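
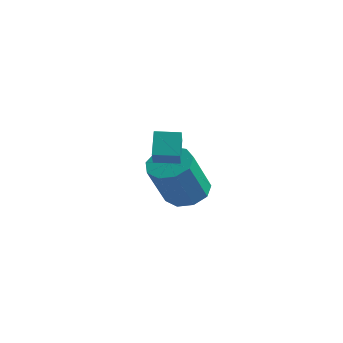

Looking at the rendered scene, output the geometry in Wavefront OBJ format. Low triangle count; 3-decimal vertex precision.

v -2.797 1.813 -4.205
v -2.155 2.27 -3.944
v -2.161 1.324 -2.274
v -2.803 0.867 -2.535
v -2.644 2.523 -3.803
v -2.65 1.577 -2.132
v -3.204 2.443 -3.85
v -3.21 1.497 -2.179
v -3.574 2.069 -4.063
v -3.58 1.123 -2.393
v -3.58 1.575 -4.343
v -3.586 0.629 -2.672
v -3.22 1.192 -4.558
v -3.226 0.246 -2.888
v -2.662 1.1 -4.609
v -2.668 0.154 -2.938
v -2.167 1.342 -4.47
v -2.173 0.396 -2.799
v -1.967 1.804 -4.208
v -1.973 0.858 -2.537
v -1.119 -2.06 -0.914
v -1.447 -1.552 -0.207
v -0.44 -1.584 -0.94
v -0.768 -1.076 -0.234
v -0.612 -2.744 -0.186
v -0.94 -2.236 0.52
v 0.067 -2.268 -0.213
v -0.261 -1.76 0.494
f 2 1 5
f 2 5 3
f 3 5 6
f 3 6 4
f 5 1 7
f 5 7 6
f 6 7 8
f 6 8 4
f 7 1 9
f 7 9 8
f 8 9 10
f 8 10 4
f 9 1 11
f 9 11 10
f 10 11 12
f 10 12 4
f 11 1 13
f 11 13 12
f 12 13 14
f 12 14 4
f 13 1 15
f 13 15 14
f 14 15 16
f 14 16 4
f 15 1 17
f 15 17 16
f 16 17 18
f 16 18 4
f 17 1 19
f 17 19 18
f 18 19 20
f 18 20 4
f 19 1 2
f 19 2 20
f 20 2 3
f 20 3 4
f 22 24 21
f 25 22 21
f 21 24 23
f 23 25 21
f 22 28 24
f 26 22 25
f 26 28 22
f 24 28 23
f 27 25 23
f 23 28 27
f 27 26 25
f 28 26 27



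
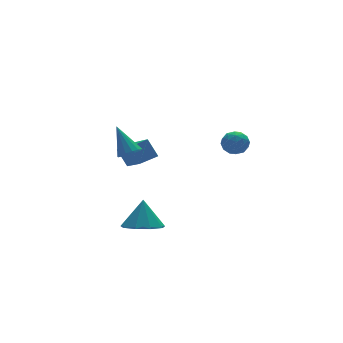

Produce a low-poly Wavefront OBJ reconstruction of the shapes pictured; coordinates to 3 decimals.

v -1.954 -4.135 -0.425
v -1.427 -4.895 -0.254
v -1.666 -3.645 0.865
v -1.065 -4.43 -0.511
v -1.119 -3.827 -0.728
v -1.563 -3.368 -0.803
v -2.19 -3.268 -0.702
v -2.706 -3.574 -0.471
v -2.871 -4.142 -0.218
v -2.606 -4.707 -0.063
v -2.036 -5.004 -0.077
v -0.439 0.154 0.684
v -0.706 -1.528 1.734
v -0.654 0.706 1.514
v -0.921 -0.975 2.564
v 0.461 0.155 0.916
v 0.194 -1.526 1.966
v 0.246 0.708 1.746
v -0.021 -0.974 2.796
v -1.157 -1.518 2.513
v -0.594 -1.589 2.632
v -1.283 -0.522 3.707
v -0.604 -1.359 2.439
v -0.762 -1.172 2.266
v -1.026 -1.077 2.159
v -1.325 -1.1 2.147
v -1.579 -1.235 2.233
v -1.72 -1.446 2.393
v -1.71 -1.676 2.586
v -1.552 -1.863 2.759
v -1.288 -1.958 2.866
v -0.989 -1.935 2.878
v -0.735 -1.8 2.793
v 3.656 -1.503 2.337
v 4.082 -1.937 2.623
v 3.318 -2.283 1.657
v 3.744 -2.717 1.943
v 3.21 -2.495 2.286
v 3.419 -2.012 2.707
v 3.981 -2.208 1.573
v 4.19 -1.725 1.994
v 4.283 -2.373 2.152
v 3.807 -2.55 2.592
v 3.593 -1.67 1.688
v 3.117 -1.847 2.128
v 3.899 -1.651 2.54
v 3.501 -2.569 1.74
v 3.187 -2.438 1.942
v 3.438 -2.693 2.11
v 3.509 -1.696 2.589
v 3.759 -1.951 2.757
v 3.246 -2.279 2.559
v 3.641 -2.269 1.523
v 3.891 -2.524 1.691
v 3.962 -1.527 2.17
v 4.213 -1.782 2.338
v 4.154 -1.941 1.721
v 4.268 -2.163 2.431
v 4.069 -2.622 2.031
v 4.208 -2.322 1.814
v 4.331 -2.039 2.061
v 3.987 -2.267 2.69
v 3.789 -2.726 2.29
v 3.474 -2.595 2.492
v 3.597 -2.311 2.739
v 4.105 -2.523 2.413
v 3.611 -1.494 1.99
v 3.413 -1.953 1.59
v 3.803 -1.909 1.541
v 3.926 -1.625 1.788
v 3.331 -1.598 2.249
v 3.132 -2.057 1.849
v 3.069 -2.181 2.219
v 3.192 -1.898 2.466
v 3.295 -1.697 1.867
f 2 1 4
f 2 4 3
f 4 1 5
f 4 5 3
f 5 1 6
f 5 6 3
f 6 1 7
f 6 7 3
f 7 1 8
f 7 8 3
f 8 1 9
f 8 9 3
f 9 1 10
f 9 10 3
f 10 1 11
f 10 11 3
f 11 1 2
f 11 2 3
f 13 15 12
f 16 13 12
f 12 15 14
f 14 16 12
f 13 19 15
f 17 13 16
f 17 19 13
f 15 19 14
f 18 16 14
f 14 19 18
f 18 17 16
f 19 17 18
f 21 20 23
f 21 23 22
f 23 20 24
f 23 24 22
f 24 20 25
f 24 25 22
f 25 20 26
f 25 26 22
f 26 20 27
f 26 27 22
f 27 20 28
f 27 28 22
f 28 20 29
f 28 29 22
f 29 20 30
f 29 30 22
f 30 20 31
f 30 31 22
f 31 20 32
f 31 32 22
f 32 20 33
f 32 33 22
f 33 20 21
f 33 21 22
f 34 71 50
f 71 45 74
f 50 74 39
f 71 74 50
f 34 50 46
f 50 39 51
f 46 51 35
f 50 51 46
f 34 46 55
f 46 35 56
f 55 56 41
f 46 56 55
f 34 55 67
f 55 41 70
f 67 70 44
f 55 70 67
f 34 67 71
f 67 44 75
f 71 75 45
f 67 75 71
f 35 51 62
f 51 39 65
f 62 65 43
f 51 65 62
f 39 74 52
f 74 45 73
f 52 73 38
f 74 73 52
f 45 75 72
f 75 44 68
f 72 68 36
f 75 68 72
f 44 70 69
f 70 41 57
f 69 57 40
f 70 57 69
f 41 56 61
f 56 35 58
f 61 58 42
f 56 58 61
f 37 63 49
f 63 43 64
f 49 64 38
f 63 64 49
f 37 49 47
f 49 38 48
f 47 48 36
f 49 48 47
f 37 47 54
f 47 36 53
f 54 53 40
f 47 53 54
f 37 54 59
f 54 40 60
f 59 60 42
f 54 60 59
f 37 59 63
f 59 42 66
f 63 66 43
f 59 66 63
f 38 64 52
f 64 43 65
f 52 65 39
f 64 65 52
f 36 48 72
f 48 38 73
f 72 73 45
f 48 73 72
f 40 53 69
f 53 36 68
f 69 68 44
f 53 68 69
f 42 60 61
f 60 40 57
f 61 57 41
f 60 57 61
f 43 66 62
f 66 42 58
f 62 58 35
f 66 58 62



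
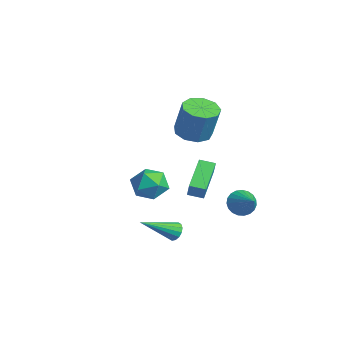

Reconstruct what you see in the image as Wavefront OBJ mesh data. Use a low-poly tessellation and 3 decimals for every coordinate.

v 2.296 3.394 -3.973
v 2.701 3.344 -4.65
v 3.644 3.386 -3.167
v 2.677 3.669 -4.608
v 2.588 3.946 -4.456
v 2.448 4.128 -4.221
v 2.282 4.183 -3.943
v 2.119 4.101 -3.67
v 1.986 3.897 -3.449
v 1.907 3.606 -3.319
v 1.895 3.279 -3.302
v 1.952 2.971 -3.401
v 2.069 2.736 -3.599
v 2.225 2.615 -3.861
v 2.394 2.628 -4.143
v 2.545 2.774 -4.395
v 2.654 3.027 -4.574
v 3.283 -0.573 -4.506
v 3.499 -0.836 -4.95
v 3.257 -2.367 -3.454
v 3.729 -0.749 -4.796
v 3.839 -0.615 -4.564
v 3.8 -0.469 -4.316
v 3.623 -0.351 -4.119
v 3.355 -0.293 -4.026
v 3.068 -0.309 -4.061
v 2.838 -0.396 -4.215
v 2.728 -0.53 -4.447
v 2.767 -0.676 -4.695
v 2.944 -0.794 -4.892
v 3.212 -0.853 -4.985
v -3.424 3.406 -1.702
v -2.774 2.629 -1.823
v -2.186 2.818 0.121
v -2.836 3.594 0.242
v -2.457 3.231 -1.977
v -1.87 3.42 -0.033
v -2.593 3.915 -2.003
v -2.005 4.104 -0.058
v -3.117 4.361 -1.887
v -2.53 4.549 0.057
v -3.785 4.359 -1.685
v -3.198 4.548 0.259
v -4.284 3.912 -1.491
v -3.696 4.1 0.453
v -4.38 3.227 -1.396
v -3.793 3.416 0.549
v -4.029 2.626 -1.444
v -3.441 2.815 0.501
v -3.395 2.39 -1.613
v -2.807 2.579 0.332
v 2.212 -0.817 -1.358
v 2.864 -0.992 -0.607
v 2.576 -2.268 -2.013
v 3.228 -2.443 -1.262
v 2.237 -2.426 -1.075
v 2.011 -1.529 -0.67
v 3.429 -1.731 -1.95
v 3.203 -0.834 -1.545
v 3.616 -1.557 -0.973
v 2.879 -1.986 -0.433
v 2.561 -1.274 -2.187
v 1.824 -1.703 -1.647
v -1.688 2.839 -3.427
v -1.171 2.711 -2.51
v -1.212 3.534 -3.599
v -0.695 3.406 -2.682
v -0.325 1.674 -4.358
v 0.192 1.546 -3.441
v 0.151 2.369 -4.53
v 0.668 2.241 -3.613
f 2 1 4
f 2 4 3
f 4 1 5
f 4 5 3
f 5 1 6
f 5 6 3
f 6 1 7
f 6 7 3
f 7 1 8
f 7 8 3
f 8 1 9
f 8 9 3
f 9 1 10
f 9 10 3
f 10 1 11
f 10 11 3
f 11 1 12
f 11 12 3
f 12 1 13
f 12 13 3
f 13 1 14
f 13 14 3
f 14 1 15
f 14 15 3
f 15 1 16
f 15 16 3
f 16 1 17
f 16 17 3
f 17 1 2
f 17 2 3
f 19 18 21
f 19 21 20
f 21 18 22
f 21 22 20
f 22 18 23
f 22 23 20
f 23 18 24
f 23 24 20
f 24 18 25
f 24 25 20
f 25 18 26
f 25 26 20
f 26 18 27
f 26 27 20
f 27 18 28
f 27 28 20
f 28 18 29
f 28 29 20
f 29 18 30
f 29 30 20
f 30 18 31
f 30 31 20
f 31 18 19
f 31 19 20
f 33 32 36
f 33 36 34
f 34 36 37
f 34 37 35
f 36 32 38
f 36 38 37
f 37 38 39
f 37 39 35
f 38 32 40
f 38 40 39
f 39 40 41
f 39 41 35
f 40 32 42
f 40 42 41
f 41 42 43
f 41 43 35
f 42 32 44
f 42 44 43
f 43 44 45
f 43 45 35
f 44 32 46
f 44 46 45
f 45 46 47
f 45 47 35
f 46 32 48
f 46 48 47
f 47 48 49
f 47 49 35
f 48 32 50
f 48 50 49
f 49 50 51
f 49 51 35
f 50 32 33
f 50 33 51
f 51 33 34
f 51 34 35
f 52 63 57
f 52 57 53
f 52 53 59
f 52 59 62
f 52 62 63
f 53 57 61
f 57 63 56
f 63 62 54
f 62 59 58
f 59 53 60
f 55 61 56
f 55 56 54
f 55 54 58
f 55 58 60
f 55 60 61
f 56 61 57
f 54 56 63
f 58 54 62
f 60 58 59
f 61 60 53
f 65 67 64
f 68 65 64
f 64 67 66
f 66 68 64
f 65 71 67
f 69 65 68
f 69 71 65
f 67 71 66
f 70 68 66
f 66 71 70
f 70 69 68
f 71 69 70



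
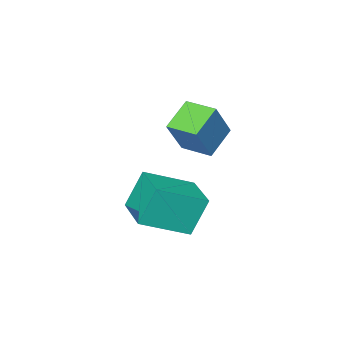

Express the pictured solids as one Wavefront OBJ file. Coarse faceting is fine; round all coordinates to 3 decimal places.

v -2.014 -0.329 -1.988
v -2.725 -0.149 -0.356
v -1.279 1.473 -1.867
v -1.99 1.653 -0.234
v -0.19 -1.133 -1.106
v -0.901 -0.953 0.527
v 0.545 0.669 -0.984
v -0.166 0.849 0.648
v -2.027 -0.035 1.843
v -3.227 -0.389 2.652
v -2.413 1.237 1.826
v -3.613 0.883 2.635
v -1.067 0.277 3.405
v -2.267 -0.077 4.214
v -1.453 1.549 3.388
v -2.653 1.195 4.197
f 2 4 1
f 5 2 1
f 1 4 3
f 3 5 1
f 2 8 4
f 6 2 5
f 6 8 2
f 4 8 3
f 7 5 3
f 3 8 7
f 7 6 5
f 8 6 7
f 10 12 9
f 13 10 9
f 9 12 11
f 11 13 9
f 10 16 12
f 14 10 13
f 14 16 10
f 12 16 11
f 15 13 11
f 11 16 15
f 15 14 13
f 16 14 15



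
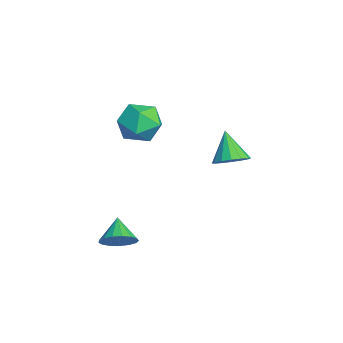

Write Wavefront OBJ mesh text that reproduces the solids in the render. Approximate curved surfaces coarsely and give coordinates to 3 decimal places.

v -2.375 -1.63 1.175
v -1.632 -0.945 0.786
v -1.128 -2.835 1.434
v -0.385 -2.15 1.045
v -0.86 -1.949 1.997
v -1.63 -1.205 1.837
v -1.13 -2.575 0.383
v -1.9 -1.831 0.223
v -0.862 -1.529 0.296
v -0.696 -1.142 1.294
v -2.064 -2.638 0.926
v -1.898 -2.251 1.924
v -2.74 2.133 -2.33
v -2.355 2.781 -1.982
v -3.7 2.007 -1.03
v -2.68 2.952 -2.205
v -3.021 2.903 -2.462
v -3.287 2.648 -2.683
v -3.407 2.255 -2.81
v -3.348 1.83 -2.807
v -3.126 1.485 -2.677
v -2.801 1.315 -2.454
v -2.46 1.363 -2.197
v -2.194 1.618 -1.976
v -2.074 2.011 -1.85
v -2.133 2.437 -1.852
v 1.241 -3.085 -4.151
v 1.745 -2.997 -3.523
v 0.279 -3.015 -3.389
v 1.679 -2.633 -3.641
v 1.512 -2.373 -3.875
v 1.283 -2.277 -4.173
v 1.045 -2.365 -4.466
v 0.851 -2.618 -4.686
v 0.747 -2.979 -4.784
v 0.756 -3.364 -4.737
v 0.877 -3.685 -4.556
v 1.08 -3.868 -4.282
v 1.321 -3.872 -3.978
v 1.543 -3.696 -3.714
v 1.696 -3.38 -3.55
f 1 12 6
f 1 6 2
f 1 2 8
f 1 8 11
f 1 11 12
f 2 6 10
f 6 12 5
f 12 11 3
f 11 8 7
f 8 2 9
f 4 10 5
f 4 5 3
f 4 3 7
f 4 7 9
f 4 9 10
f 5 10 6
f 3 5 12
f 7 3 11
f 9 7 8
f 10 9 2
f 14 13 16
f 14 16 15
f 16 13 17
f 16 17 15
f 17 13 18
f 17 18 15
f 18 13 19
f 18 19 15
f 19 13 20
f 19 20 15
f 20 13 21
f 20 21 15
f 21 13 22
f 21 22 15
f 22 13 23
f 22 23 15
f 23 13 24
f 23 24 15
f 24 13 25
f 24 25 15
f 25 13 26
f 25 26 15
f 26 13 14
f 26 14 15
f 28 27 30
f 28 30 29
f 30 27 31
f 30 31 29
f 31 27 32
f 31 32 29
f 32 27 33
f 32 33 29
f 33 27 34
f 33 34 29
f 34 27 35
f 34 35 29
f 35 27 36
f 35 36 29
f 36 27 37
f 36 37 29
f 37 27 38
f 37 38 29
f 38 27 39
f 38 39 29
f 39 27 40
f 39 40 29
f 40 27 41
f 40 41 29
f 41 27 28
f 41 28 29



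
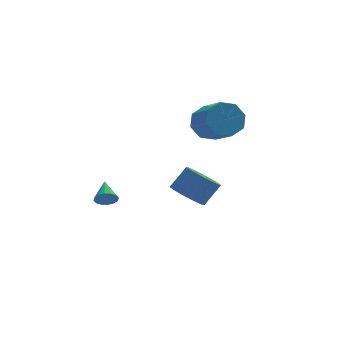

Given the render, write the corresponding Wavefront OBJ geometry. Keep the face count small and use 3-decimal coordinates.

v -0.032 -3.271 1.24
v 0.712 -3.44 0.692
v 1.537 -3.117 1.711
v 0.792 -2.949 2.26
v 0.654 -3.084 0.626
v 1.479 -2.761 1.645
v 0.492 -2.756 0.654
v 1.316 -2.434 1.673
v 0.249 -2.507 0.771
v 1.074 -2.185 1.79
v -0.036 -2.374 0.959
v 0.788 -2.052 1.979
v -0.32 -2.378 1.191
v 0.504 -2.055 2.21
v -0.561 -2.518 1.429
v 0.263 -2.195 2.449
v -0.721 -2.772 1.639
v 0.103 -2.449 2.659
v -0.777 -3.103 1.789
v 0.048 -2.78 2.808
v -0.719 -3.459 1.855
v 0.106 -3.136 2.874
v -0.556 -3.786 1.827
v 0.268 -3.464 2.846
v -0.314 -4.035 1.71
v 0.511 -3.713 2.729
v -0.028 -4.168 1.521
v 0.796 -3.846 2.541
v 0.256 -4.165 1.29
v 1.08 -3.842 2.309
v 0.497 -4.025 1.051
v 1.321 -3.702 2.071
v 0.657 -3.771 0.841
v 1.481 -3.448 1.861
v 2.359 3.086 2.442
v 2.948 3.676 3.096
v 3.391 2.085 4.132
v 2.801 1.494 3.478
v 2.176 3.619 3.339
v 2.619 2.028 4.376
v 1.511 3.25 3.057
v 1.954 1.659 4.093
v 1.343 2.785 2.414
v 1.785 1.194 3.451
v 1.769 2.495 1.788
v 2.212 0.904 2.824
v 2.541 2.552 1.544
v 2.984 0.961 2.581
v 3.206 2.921 1.827
v 3.649 1.33 2.863
v 3.375 3.386 2.469
v 3.817 1.795 3.506
v -3.137 0.704 -0.954
v -2.74 0.865 -1.374
v -3.023 1.856 -0.406
v -3.016 0.947 -1.489
v -3.325 0.964 -1.461
v -3.583 0.911 -1.297
v -3.722 0.803 -1.041
v -3.704 0.669 -0.761
v -3.534 0.543 -0.534
v -3.257 0.462 -0.418
v -2.948 0.445 -0.447
v -2.69 0.497 -0.611
v -2.551 0.605 -0.867
v -2.57 0.74 -1.146
f 2 1 5
f 2 5 3
f 3 5 6
f 3 6 4
f 5 1 7
f 5 7 6
f 6 7 8
f 6 8 4
f 7 1 9
f 7 9 8
f 8 9 10
f 8 10 4
f 9 1 11
f 9 11 10
f 10 11 12
f 10 12 4
f 11 1 13
f 11 13 12
f 12 13 14
f 12 14 4
f 13 1 15
f 13 15 14
f 14 15 16
f 14 16 4
f 15 1 17
f 15 17 16
f 16 17 18
f 16 18 4
f 17 1 19
f 17 19 18
f 18 19 20
f 18 20 4
f 19 1 21
f 19 21 20
f 20 21 22
f 20 22 4
f 21 1 23
f 21 23 22
f 22 23 24
f 22 24 4
f 23 1 25
f 23 25 24
f 24 25 26
f 24 26 4
f 25 1 27
f 25 27 26
f 26 27 28
f 26 28 4
f 27 1 29
f 27 29 28
f 28 29 30
f 28 30 4
f 29 1 31
f 29 31 30
f 30 31 32
f 30 32 4
f 31 1 33
f 31 33 32
f 32 33 34
f 32 34 4
f 33 1 2
f 33 2 34
f 34 2 3
f 34 3 4
f 36 35 39
f 36 39 37
f 37 39 40
f 37 40 38
f 39 35 41
f 39 41 40
f 40 41 42
f 40 42 38
f 41 35 43
f 41 43 42
f 42 43 44
f 42 44 38
f 43 35 45
f 43 45 44
f 44 45 46
f 44 46 38
f 45 35 47
f 45 47 46
f 46 47 48
f 46 48 38
f 47 35 49
f 47 49 48
f 48 49 50
f 48 50 38
f 49 35 51
f 49 51 50
f 50 51 52
f 50 52 38
f 51 35 36
f 51 36 52
f 52 36 37
f 52 37 38
f 54 53 56
f 54 56 55
f 56 53 57
f 56 57 55
f 57 53 58
f 57 58 55
f 58 53 59
f 58 59 55
f 59 53 60
f 59 60 55
f 60 53 61
f 60 61 55
f 61 53 62
f 61 62 55
f 62 53 63
f 62 63 55
f 63 53 64
f 63 64 55
f 64 53 65
f 64 65 55
f 65 53 66
f 65 66 55
f 66 53 54
f 66 54 55



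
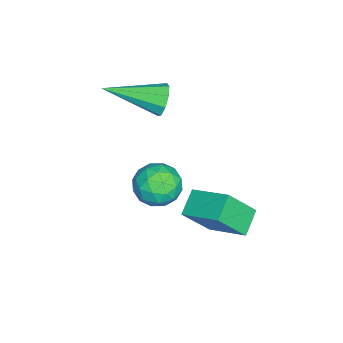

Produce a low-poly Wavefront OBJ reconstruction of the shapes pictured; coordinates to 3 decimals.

v -1.479 0.674 -1.298
v -0.86 2.052 -0.633
v -0.556 0.509 -1.814
v 0.062 1.887 -1.15
v -0.922 -0.187 -0.03
v -0.304 1.191 0.634
v -0 -0.352 -0.547
v 0.619 1.026 0.118
v -2.673 -1.605 3.031
v -2.367 -1.341 3.59
v -2.167 -3.635 3.709
v -2.823 -1.425 3.68
v -3.208 -1.593 3.466
v -3.344 -1.766 3.048
v -3.166 -1.864 2.623
v -2.757 -1.841 2.388
v -2.309 -1.707 2.453
v -2.032 -1.525 2.789
v -2.055 -1.381 3.238
v 0.527 -0.405 0.863
v 1.042 -1.148 0.85
v -0.382 -1.052 1.81
v 0.133 -1.795 1.797
v 0.443 -1.036 2.18
v 1.004 -0.637 1.595
v -0.344 -1.563 1.065
v 0.217 -1.164 0.48
v 0.504 -1.864 0.975
v 0.99 -1.538 1.664
v -0.33 -0.662 0.996
v 0.156 -0.336 1.685
v 0.864 -0.72 0.773
v -0.204 -1.48 1.887
v -0.022 -1.034 2.112
v 0.281 -1.471 2.104
v 0.842 -0.419 1.211
v 1.145 -0.856 1.204
v 0.793 -0.79 1.985
v -0.485 -1.344 1.456
v -0.182 -1.781 1.449
v 0.379 -0.729 0.556
v 0.682 -1.166 0.548
v -0.133 -1.41 0.675
v 0.851 -1.577 0.839
v 0.317 -1.957 1.396
v 0.036 -1.821 0.966
v 0.366 -1.586 0.622
v 1.137 -1.386 1.245
v 0.603 -1.766 1.801
v 0.784 -1.32 2.026
v 1.114 -1.085 1.682
v 0.82 -1.806 1.318
v 0.057 -0.434 0.859
v -0.477 -0.814 1.415
v -0.454 -1.115 0.978
v -0.124 -0.88 0.634
v 0.343 -0.243 1.264
v -0.191 -0.623 1.821
v 0.294 -0.614 2.038
v 0.624 -0.379 1.694
v -0.16 -0.394 1.342
f 2 4 1
f 5 2 1
f 1 4 3
f 3 5 1
f 2 8 4
f 6 2 5
f 6 8 2
f 4 8 3
f 7 5 3
f 3 8 7
f 7 6 5
f 8 6 7
f 10 9 12
f 10 12 11
f 12 9 13
f 12 13 11
f 13 9 14
f 13 14 11
f 14 9 15
f 14 15 11
f 15 9 16
f 15 16 11
f 16 9 17
f 16 17 11
f 17 9 18
f 17 18 11
f 18 9 19
f 18 19 11
f 19 9 10
f 19 10 11
f 20 57 36
f 57 31 60
f 36 60 25
f 57 60 36
f 20 36 32
f 36 25 37
f 32 37 21
f 36 37 32
f 20 32 41
f 32 21 42
f 41 42 27
f 32 42 41
f 20 41 53
f 41 27 56
f 53 56 30
f 41 56 53
f 20 53 57
f 53 30 61
f 57 61 31
f 53 61 57
f 21 37 48
f 37 25 51
f 48 51 29
f 37 51 48
f 25 60 38
f 60 31 59
f 38 59 24
f 60 59 38
f 31 61 58
f 61 30 54
f 58 54 22
f 61 54 58
f 30 56 55
f 56 27 43
f 55 43 26
f 56 43 55
f 27 42 47
f 42 21 44
f 47 44 28
f 42 44 47
f 23 49 35
f 49 29 50
f 35 50 24
f 49 50 35
f 23 35 33
f 35 24 34
f 33 34 22
f 35 34 33
f 23 33 40
f 33 22 39
f 40 39 26
f 33 39 40
f 23 40 45
f 40 26 46
f 45 46 28
f 40 46 45
f 23 45 49
f 45 28 52
f 49 52 29
f 45 52 49
f 24 50 38
f 50 29 51
f 38 51 25
f 50 51 38
f 22 34 58
f 34 24 59
f 58 59 31
f 34 59 58
f 26 39 55
f 39 22 54
f 55 54 30
f 39 54 55
f 28 46 47
f 46 26 43
f 47 43 27
f 46 43 47
f 29 52 48
f 52 28 44
f 48 44 21
f 52 44 48



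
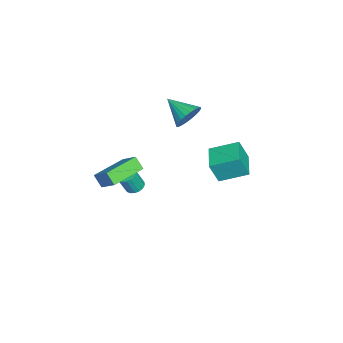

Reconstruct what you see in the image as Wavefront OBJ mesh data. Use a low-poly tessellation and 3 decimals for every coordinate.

v -3.521 -1.028 0.974
v -3.049 -1.671 0.387
v -4.419 -2.412 1.766
v -2.808 -1.654 0.689
v -2.677 -1.542 1.034
v -2.673 -1.351 1.37
v -2.799 -1.111 1.646
v -3.035 -0.859 1.819
v -3.345 -0.633 1.864
v -3.681 -0.466 1.773
v -3.993 -0.386 1.56
v -4.234 -0.403 1.258
v -4.365 -0.515 0.913
v -4.369 -0.706 0.577
v -4.243 -0.945 0.301
v -4.007 -1.197 0.128
v -3.697 -1.424 0.083
v -3.361 -1.59 0.174
v 2.672 -3.442 1.04
v 2.341 -3.912 1.733
v 3.33 -2.617 1.912
v 3 -3.087 2.606
v 4.4 -4.753 0.974
v 4.07 -5.223 1.668
v 5.059 -3.928 1.847
v 4.728 -4.398 2.54
v -3.061 0.788 -2.676
v -2.869 0.239 -1.229
v -3.24 2.53 -1.991
v -3.048 1.981 -0.544
v -1.352 1.019 -2.816
v -1.16 0.47 -1.369
v -1.531 2.761 -2.131
v -1.339 2.212 -0.684
v -0.46 -3.74 -3.061
v 0.041 -3.393 -3.059
v 0.341 -3.832 -1.797
v -0.16 -4.18 -1.799
v -0.147 -3.227 -2.957
v 0.153 -3.666 -1.694
v -0.398 -3.163 -2.875
v -0.098 -3.602 -1.612
v -0.661 -3.213 -2.83
v -0.361 -3.652 -1.567
v -0.884 -3.367 -2.831
v -0.584 -3.807 -1.568
v -1.023 -3.596 -2.877
v -0.723 -4.036 -1.615
v -1.051 -3.853 -2.96
v -0.751 -4.293 -1.698
v -0.961 -4.088 -3.063
v -0.661 -4.527 -1.801
v -0.773 -4.254 -3.166
v -0.473 -4.693 -1.903
v -0.522 -4.318 -3.248
v -0.222 -4.757 -1.985
v -0.259 -4.268 -3.293
v 0.041 -4.707 -2.03
v -0.036 -4.113 -3.292
v 0.264 -4.553 -2.029
v 0.103 -3.884 -3.245
v 0.403 -4.324 -1.983
v 0.131 -3.627 -3.162
v 0.431 -4.067 -1.9
f 2 1 4
f 2 4 3
f 4 1 5
f 4 5 3
f 5 1 6
f 5 6 3
f 6 1 7
f 6 7 3
f 7 1 8
f 7 8 3
f 8 1 9
f 8 9 3
f 9 1 10
f 9 10 3
f 10 1 11
f 10 11 3
f 11 1 12
f 11 12 3
f 12 1 13
f 12 13 3
f 13 1 14
f 13 14 3
f 14 1 15
f 14 15 3
f 15 1 16
f 15 16 3
f 16 1 17
f 16 17 3
f 17 1 18
f 17 18 3
f 18 1 2
f 18 2 3
f 20 22 19
f 23 20 19
f 19 22 21
f 21 23 19
f 20 26 22
f 24 20 23
f 24 26 20
f 22 26 21
f 25 23 21
f 21 26 25
f 25 24 23
f 26 24 25
f 28 30 27
f 31 28 27
f 27 30 29
f 29 31 27
f 28 34 30
f 32 28 31
f 32 34 28
f 30 34 29
f 33 31 29
f 29 34 33
f 33 32 31
f 34 32 33
f 36 35 39
f 36 39 37
f 37 39 40
f 37 40 38
f 39 35 41
f 39 41 40
f 40 41 42
f 40 42 38
f 41 35 43
f 41 43 42
f 42 43 44
f 42 44 38
f 43 35 45
f 43 45 44
f 44 45 46
f 44 46 38
f 45 35 47
f 45 47 46
f 46 47 48
f 46 48 38
f 47 35 49
f 47 49 48
f 48 49 50
f 48 50 38
f 49 35 51
f 49 51 50
f 50 51 52
f 50 52 38
f 51 35 53
f 51 53 52
f 52 53 54
f 52 54 38
f 53 35 55
f 53 55 54
f 54 55 56
f 54 56 38
f 55 35 57
f 55 57 56
f 56 57 58
f 56 58 38
f 57 35 59
f 57 59 58
f 58 59 60
f 58 60 38
f 59 35 61
f 59 61 60
f 60 61 62
f 60 62 38
f 61 35 63
f 61 63 62
f 62 63 64
f 62 64 38
f 63 35 36
f 63 36 64
f 64 36 37
f 64 37 38



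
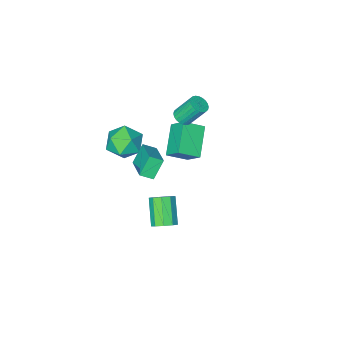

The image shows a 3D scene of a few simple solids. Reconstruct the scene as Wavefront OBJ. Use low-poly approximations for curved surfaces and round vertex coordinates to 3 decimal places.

v 3.891 3.646 -1.566
v 4.533 3.344 -1.539
v 3.951 2.212 -0.367
v 3.309 2.514 -0.394
v 4.503 3.7 -1.21
v 3.921 2.568 -0.038
v 4.187 4.031 -1.048
v 3.605 2.899 0.124
v 3.732 4.181 -1.128
v 3.15 3.05 0.044
v 3.352 4.082 -1.413
v 2.77 2.95 -0.241
v 3.224 3.778 -1.77
v 2.642 2.646 -0.598
v 3.408 3.413 -2.031
v 2.826 2.281 -0.859
v 3.818 3.156 -2.075
v 3.236 2.024 -0.903
v 4.263 3.129 -1.881
v 3.68 1.997 -0.709
v 1.735 -1.904 0.434
v 2.724 -1.462 0.869
v 2.736 -2.938 -0.789
v 3.725 -2.496 -0.354
v 3.078 -3.224 0.29
v 2.46 -2.585 1.046
v 3 -1.815 -0.966
v 2.382 -1.176 -0.21
v 3.506 -1.407 0.004
v 3.554 -2.277 0.78
v 1.906 -2.123 -0.7
v 1.954 -2.993 0.076
v -2.197 -3.943 -1.887
v -1.708 -3.55 -1.834
v -2.394 -2.884 -0.44
v -2.883 -3.277 -0.493
v -1.861 -3.417 -1.973
v -2.547 -2.751 -0.579
v -2.066 -3.364 -2.099
v -2.751 -2.698 -0.705
v -2.29 -3.4 -2.192
v -2.976 -2.734 -0.798
v -2.501 -3.518 -2.239
v -3.186 -2.852 -0.846
v -2.665 -3.701 -2.233
v -3.351 -3.035 -0.839
v -2.758 -3.921 -2.173
v -3.443 -3.255 -0.78
v -2.765 -4.144 -2.071
v -3.451 -3.478 -0.677
v -2.686 -4.336 -1.94
v -3.372 -3.67 -0.546
v -2.533 -4.469 -1.801
v -3.219 -3.803 -0.407
v -2.329 -4.522 -1.675
v -3.014 -3.856 -0.281
v -2.104 -4.486 -1.582
v -2.79 -3.82 -0.188
v -1.894 -4.368 -1.534
v -2.579 -3.702 -0.141
v -1.729 -4.185 -1.541
v -2.415 -3.519 -0.147
v -1.637 -3.965 -1.6
v -2.322 -3.299 -0.207
v -1.629 -3.742 -1.703
v -2.315 -3.076 -0.309
v -2.043 -3.183 -5.276
v -3.255 -4.521 -4.163
v -2.219 -2.153 -4.228
v -3.43 -3.491 -3.115
v -0.89 -3.669 -4.605
v -2.101 -5.007 -3.492
v -1.065 -2.639 -3.557
v -2.277 -3.977 -2.444
v 1.665 -0.614 0.242
v 2.3 -1.012 0.623
v 2.279 1.064 0.971
v 2.913 0.666 1.352
v 2.427 -0.426 -0.832
v 3.061 -0.824 -0.451
v 3.04 1.252 -0.103
v 3.675 0.854 0.278
f 2 1 5
f 2 5 3
f 3 5 6
f 3 6 4
f 5 1 7
f 5 7 6
f 6 7 8
f 6 8 4
f 7 1 9
f 7 9 8
f 8 9 10
f 8 10 4
f 9 1 11
f 9 11 10
f 10 11 12
f 10 12 4
f 11 1 13
f 11 13 12
f 12 13 14
f 12 14 4
f 13 1 15
f 13 15 14
f 14 15 16
f 14 16 4
f 15 1 17
f 15 17 16
f 16 17 18
f 16 18 4
f 17 1 19
f 17 19 18
f 18 19 20
f 18 20 4
f 19 1 2
f 19 2 20
f 20 2 3
f 20 3 4
f 21 32 26
f 21 26 22
f 21 22 28
f 21 28 31
f 21 31 32
f 22 26 30
f 26 32 25
f 32 31 23
f 31 28 27
f 28 22 29
f 24 30 25
f 24 25 23
f 24 23 27
f 24 27 29
f 24 29 30
f 25 30 26
f 23 25 32
f 27 23 31
f 29 27 28
f 30 29 22
f 34 33 37
f 34 37 35
f 35 37 38
f 35 38 36
f 37 33 39
f 37 39 38
f 38 39 40
f 38 40 36
f 39 33 41
f 39 41 40
f 40 41 42
f 40 42 36
f 41 33 43
f 41 43 42
f 42 43 44
f 42 44 36
f 43 33 45
f 43 45 44
f 44 45 46
f 44 46 36
f 45 33 47
f 45 47 46
f 46 47 48
f 46 48 36
f 47 33 49
f 47 49 48
f 48 49 50
f 48 50 36
f 49 33 51
f 49 51 50
f 50 51 52
f 50 52 36
f 51 33 53
f 51 53 52
f 52 53 54
f 52 54 36
f 53 33 55
f 53 55 54
f 54 55 56
f 54 56 36
f 55 33 57
f 55 57 56
f 56 57 58
f 56 58 36
f 57 33 59
f 57 59 58
f 58 59 60
f 58 60 36
f 59 33 61
f 59 61 60
f 60 61 62
f 60 62 36
f 61 33 63
f 61 63 62
f 62 63 64
f 62 64 36
f 63 33 65
f 63 65 64
f 64 65 66
f 64 66 36
f 65 33 34
f 65 34 66
f 66 34 35
f 66 35 36
f 68 70 67
f 71 68 67
f 67 70 69
f 69 71 67
f 68 74 70
f 72 68 71
f 72 74 68
f 70 74 69
f 73 71 69
f 69 74 73
f 73 72 71
f 74 72 73
f 76 78 75
f 79 76 75
f 75 78 77
f 77 79 75
f 76 82 78
f 80 76 79
f 80 82 76
f 78 82 77
f 81 79 77
f 77 82 81
f 81 80 79
f 82 80 81



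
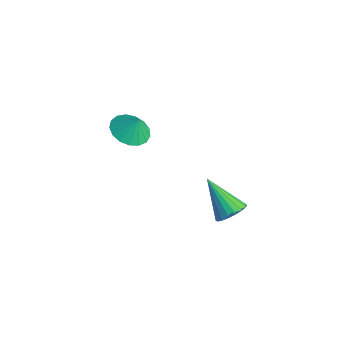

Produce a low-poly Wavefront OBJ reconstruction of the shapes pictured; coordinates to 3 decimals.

v 2.668 2.173 -4.576
v 3.06 2.682 -4.083
v 1.212 1.847 -3.084
v 2.832 2.899 -4.258
v 2.571 2.973 -4.496
v 2.33 2.888 -4.75
v 2.156 2.661 -4.969
v 2.083 2.338 -5.111
v 2.126 1.982 -5.147
v 2.276 1.664 -5.069
v 2.504 1.446 -4.894
v 2.765 1.373 -4.656
v 3.006 1.457 -4.402
v 3.18 1.684 -4.183
v 3.253 2.007 -4.041
v 3.21 2.364 -4.005
v -3.385 0.74 -2.66
v -2.566 0.169 -2.815
v -3.035 0.98 -1.7
v -2.434 0.606 -2.973
v -2.519 1.074 -3.059
v -2.803 1.465 -3.054
v -3.22 1.691 -2.958
v -3.675 1.698 -2.795
v -4.063 1.486 -2.6
v -4.296 1.103 -2.419
v -4.32 0.636 -2.294
v -4.13 0.194 -2.252
v -3.769 -0.124 -2.304
v -3.32 -0.243 -2.437
v -2.886 -0.138 -2.622
f 2 1 4
f 2 4 3
f 4 1 5
f 4 5 3
f 5 1 6
f 5 6 3
f 6 1 7
f 6 7 3
f 7 1 8
f 7 8 3
f 8 1 9
f 8 9 3
f 9 1 10
f 9 10 3
f 10 1 11
f 10 11 3
f 11 1 12
f 11 12 3
f 12 1 13
f 12 13 3
f 13 1 14
f 13 14 3
f 14 1 15
f 14 15 3
f 15 1 16
f 15 16 3
f 16 1 2
f 16 2 3
f 18 17 20
f 18 20 19
f 20 17 21
f 20 21 19
f 21 17 22
f 21 22 19
f 22 17 23
f 22 23 19
f 23 17 24
f 23 24 19
f 24 17 25
f 24 25 19
f 25 17 26
f 25 26 19
f 26 17 27
f 26 27 19
f 27 17 28
f 27 28 19
f 28 17 29
f 28 29 19
f 29 17 30
f 29 30 19
f 30 17 31
f 30 31 19
f 31 17 18
f 31 18 19



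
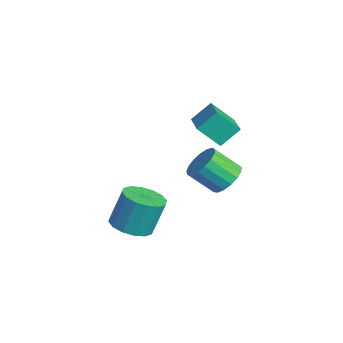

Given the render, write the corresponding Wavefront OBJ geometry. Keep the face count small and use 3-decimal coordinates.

v 1.456 1.137 -1.479
v 2.379 1.006 -1.211
v 1.887 -0.128 -0.073
v 0.964 0.003 -0.341
v 2.23 1.348 -0.935
v 1.739 0.215 0.204
v 1.904 1.642 -0.783
v 1.413 0.508 0.356
v 1.476 1.82 -0.791
v 0.984 0.687 0.348
v 1.042 1.841 -0.956
v 0.551 0.708 0.182
v 0.704 1.702 -1.242
v 0.212 0.568 -0.103
v 0.538 1.432 -1.581
v 0.046 0.299 -0.443
v 0.582 1.095 -1.898
v 0.09 -0.038 -0.759
v 0.826 0.768 -2.118
v 0.334 -0.365 -0.98
v 1.215 0.525 -2.192
v 0.723 -0.608 -1.054
v 1.658 0.422 -2.103
v 1.167 -0.711 -0.964
v 2.056 0.483 -1.871
v 1.564 -0.65 -0.732
v 2.316 0.693 -1.549
v 1.824 -0.44 -0.41
v -2.143 0.57 0.533
v -2.196 1.572 1.437
v -1.701 1.593 -0.573
v -1.754 2.594 0.331
v -0.446 0.286 0.949
v -0.499 1.287 1.853
v -0.004 1.308 -0.157
v -0.057 2.31 0.747
v 3.415 -4.106 -2.192
v 4.457 -4.271 -2.088
v 4.386 -3.599 -0.323
v 3.345 -3.434 -0.428
v 4.413 -3.761 -2.284
v 4.342 -3.088 -0.519
v 4.102 -3.343 -2.456
v 4.031 -2.67 -0.691
v 3.607 -3.13 -2.557
v 3.536 -2.457 -0.792
v 3.06 -3.178 -2.561
v 2.989 -2.505 -0.796
v 2.609 -3.475 -2.465
v 2.538 -2.802 -0.701
v 2.374 -3.941 -2.297
v 2.303 -3.269 -0.532
v 2.418 -4.452 -2.101
v 2.347 -3.779 -0.336
v 2.729 -4.87 -1.929
v 2.658 -4.197 -0.164
v 3.224 -5.083 -1.828
v 3.153 -4.41 -0.063
v 3.771 -5.035 -1.824
v 3.7 -4.362 -0.059
v 4.222 -4.738 -1.919
v 4.151 -4.065 -0.155
f 2 1 5
f 2 5 3
f 3 5 6
f 3 6 4
f 5 1 7
f 5 7 6
f 6 7 8
f 6 8 4
f 7 1 9
f 7 9 8
f 8 9 10
f 8 10 4
f 9 1 11
f 9 11 10
f 10 11 12
f 10 12 4
f 11 1 13
f 11 13 12
f 12 13 14
f 12 14 4
f 13 1 15
f 13 15 14
f 14 15 16
f 14 16 4
f 15 1 17
f 15 17 16
f 16 17 18
f 16 18 4
f 17 1 19
f 17 19 18
f 18 19 20
f 18 20 4
f 19 1 21
f 19 21 20
f 20 21 22
f 20 22 4
f 21 1 23
f 21 23 22
f 22 23 24
f 22 24 4
f 23 1 25
f 23 25 24
f 24 25 26
f 24 26 4
f 25 1 27
f 25 27 26
f 26 27 28
f 26 28 4
f 27 1 2
f 27 2 28
f 28 2 3
f 28 3 4
f 30 32 29
f 33 30 29
f 29 32 31
f 31 33 29
f 30 36 32
f 34 30 33
f 34 36 30
f 32 36 31
f 35 33 31
f 31 36 35
f 35 34 33
f 36 34 35
f 38 37 41
f 38 41 39
f 39 41 42
f 39 42 40
f 41 37 43
f 41 43 42
f 42 43 44
f 42 44 40
f 43 37 45
f 43 45 44
f 44 45 46
f 44 46 40
f 45 37 47
f 45 47 46
f 46 47 48
f 46 48 40
f 47 37 49
f 47 49 48
f 48 49 50
f 48 50 40
f 49 37 51
f 49 51 50
f 50 51 52
f 50 52 40
f 51 37 53
f 51 53 52
f 52 53 54
f 52 54 40
f 53 37 55
f 53 55 54
f 54 55 56
f 54 56 40
f 55 37 57
f 55 57 56
f 56 57 58
f 56 58 40
f 57 37 59
f 57 59 58
f 58 59 60
f 58 60 40
f 59 37 61
f 59 61 60
f 60 61 62
f 60 62 40
f 61 37 38
f 61 38 62
f 62 38 39
f 62 39 40



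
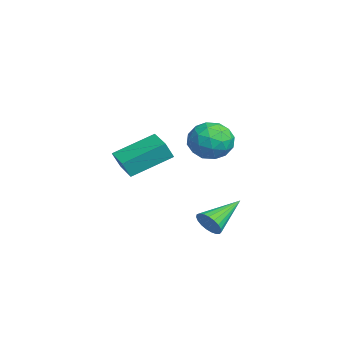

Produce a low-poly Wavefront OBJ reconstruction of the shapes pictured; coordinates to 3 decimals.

v 3.757 -1.437 -3.764
v 4.234 -1.33 -3.367
v 2.863 -0.083 -3.056
v 4.299 -1.18 -3.572
v 4.27 -1.074 -3.81
v 4.152 -1.031 -4.04
v 3.966 -1.059 -4.223
v 3.744 -1.151 -4.326
v 3.524 -1.293 -4.332
v 3.344 -1.46 -4.24
v 3.236 -1.623 -4.066
v 3.218 -1.754 -3.839
v 3.292 -1.829 -3.6
v 3.448 -1.837 -3.389
v 3.656 -1.776 -3.243
v 3.882 -1.656 -3.187
v 4.087 -1.498 -3.231
v 2.8 -4.593 -0.97
v 2.926 -4.923 -0.23
v 2.503 -2.954 -0.19
v 2.628 -3.283 0.55
v 3.892 -4.357 -1.05
v 4.017 -4.686 -0.31
v 3.594 -2.717 -0.27
v 3.72 -3.047 0.47
v -1.065 0.439 -1.344
v -0.657 0.008 -2.161
v -1.663 -1.008 -0.879
v -1.255 -1.439 -1.696
v -0.66 -1.095 -0.956
v -0.291 -0.2 -1.243
v -2.029 -0.8 -1.797
v -1.66 0.095 -2.084
v -1.252 -0.757 -2.44
v -0.407 -0.94 -1.921
v -1.913 -0.06 -1.119
v -1.068 -0.243 -0.6
v -0.809 0.351 -1.793
v -1.511 -1.351 -1.247
v -1.162 -1.148 -0.812
v -0.922 -1.402 -1.292
v -0.594 0.228 -1.254
v -0.354 -0.025 -1.734
v -0.355 -0.674 -1.026
v -1.966 -0.975 -1.306
v -1.726 -1.228 -1.786
v -1.398 0.402 -1.748
v -1.158 0.148 -2.228
v -1.965 -0.326 -2.014
v -0.919 -0.353 -2.437
v -1.27 -1.203 -2.164
v -1.725 -0.827 -2.224
v -1.508 -0.302 -2.392
v -0.421 -0.46 -2.132
v -0.773 -1.31 -1.859
v -0.423 -1.108 -1.424
v -0.206 -0.582 -1.593
v -0.771 -0.91 -2.296
v -1.547 0.31 -1.181
v -1.899 -0.54 -0.908
v -2.114 -0.418 -1.447
v -1.897 0.108 -1.616
v -1.05 0.203 -0.876
v -1.401 -0.647 -0.603
v -0.812 -0.698 -0.648
v -0.595 -0.173 -0.816
v -1.549 -0.09 -0.744
f 2 1 4
f 2 4 3
f 4 1 5
f 4 5 3
f 5 1 6
f 5 6 3
f 6 1 7
f 6 7 3
f 7 1 8
f 7 8 3
f 8 1 9
f 8 9 3
f 9 1 10
f 9 10 3
f 10 1 11
f 10 11 3
f 11 1 12
f 11 12 3
f 12 1 13
f 12 13 3
f 13 1 14
f 13 14 3
f 14 1 15
f 14 15 3
f 15 1 16
f 15 16 3
f 16 1 17
f 16 17 3
f 17 1 2
f 17 2 3
f 19 21 18
f 22 19 18
f 18 21 20
f 20 22 18
f 19 25 21
f 23 19 22
f 23 25 19
f 21 25 20
f 24 22 20
f 20 25 24
f 24 23 22
f 25 23 24
f 26 63 42
f 63 37 66
f 42 66 31
f 63 66 42
f 26 42 38
f 42 31 43
f 38 43 27
f 42 43 38
f 26 38 47
f 38 27 48
f 47 48 33
f 38 48 47
f 26 47 59
f 47 33 62
f 59 62 36
f 47 62 59
f 26 59 63
f 59 36 67
f 63 67 37
f 59 67 63
f 27 43 54
f 43 31 57
f 54 57 35
f 43 57 54
f 31 66 44
f 66 37 65
f 44 65 30
f 66 65 44
f 37 67 64
f 67 36 60
f 64 60 28
f 67 60 64
f 36 62 61
f 62 33 49
f 61 49 32
f 62 49 61
f 33 48 53
f 48 27 50
f 53 50 34
f 48 50 53
f 29 55 41
f 55 35 56
f 41 56 30
f 55 56 41
f 29 41 39
f 41 30 40
f 39 40 28
f 41 40 39
f 29 39 46
f 39 28 45
f 46 45 32
f 39 45 46
f 29 46 51
f 46 32 52
f 51 52 34
f 46 52 51
f 29 51 55
f 51 34 58
f 55 58 35
f 51 58 55
f 30 56 44
f 56 35 57
f 44 57 31
f 56 57 44
f 28 40 64
f 40 30 65
f 64 65 37
f 40 65 64
f 32 45 61
f 45 28 60
f 61 60 36
f 45 60 61
f 34 52 53
f 52 32 49
f 53 49 33
f 52 49 53
f 35 58 54
f 58 34 50
f 54 50 27
f 58 50 54



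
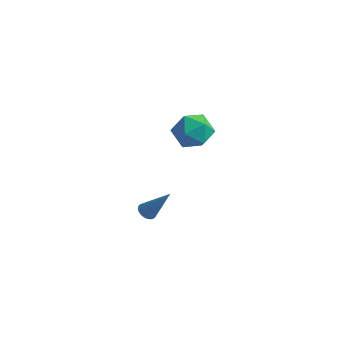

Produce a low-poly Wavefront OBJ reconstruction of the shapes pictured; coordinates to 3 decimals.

v 3 0.067 2.628
v 4.012 0.446 3.097
v 3.928 -1.366 1.783
v 4.94 -0.987 2.252
v 4.107 -1.451 2.943
v 3.533 -0.565 3.466
v 4.407 -0.355 1.414
v 3.833 0.531 1.937
v 4.881 0.185 2.347
v 4.696 -0.493 3.292
v 3.244 -0.427 1.588
v 3.059 -1.105 2.533
v 1.596 -1.073 -4.711
v 2.036 -0.956 -5.036
v 2.784 -0.707 -2.969
v 1.944 -0.758 -5.015
v 1.8 -0.609 -4.948
v 1.624 -0.53 -4.844
v 1.444 -0.534 -4.721
v 1.287 -0.62 -4.595
v 1.177 -0.775 -4.488
v 1.131 -0.976 -4.414
v 1.155 -1.191 -4.385
v 1.247 -1.388 -4.406
v 1.391 -1.537 -4.473
v 1.567 -1.616 -4.577
v 1.747 -1.612 -4.701
v 1.904 -1.526 -4.826
v 2.014 -1.371 -4.934
v 2.06 -1.171 -5.007
f 1 12 6
f 1 6 2
f 1 2 8
f 1 8 11
f 1 11 12
f 2 6 10
f 6 12 5
f 12 11 3
f 11 8 7
f 8 2 9
f 4 10 5
f 4 5 3
f 4 3 7
f 4 7 9
f 4 9 10
f 5 10 6
f 3 5 12
f 7 3 11
f 9 7 8
f 10 9 2
f 14 13 16
f 14 16 15
f 16 13 17
f 16 17 15
f 17 13 18
f 17 18 15
f 18 13 19
f 18 19 15
f 19 13 20
f 19 20 15
f 20 13 21
f 20 21 15
f 21 13 22
f 21 22 15
f 22 13 23
f 22 23 15
f 23 13 24
f 23 24 15
f 24 13 25
f 24 25 15
f 25 13 26
f 25 26 15
f 26 13 27
f 26 27 15
f 27 13 28
f 27 28 15
f 28 13 29
f 28 29 15
f 29 13 30
f 29 30 15
f 30 13 14
f 30 14 15



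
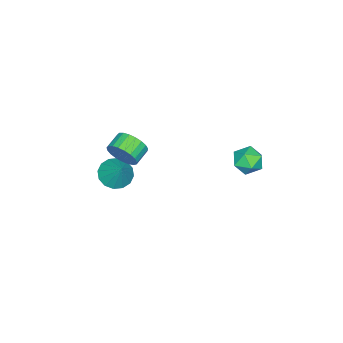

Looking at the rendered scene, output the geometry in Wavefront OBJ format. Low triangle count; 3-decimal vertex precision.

v 1.29 -2.862 0.789
v 1.632 -2.465 1.653
v 0.572 -2.381 2.034
v 0.23 -2.778 1.171
v 1.574 -2.123 1.416
v 0.514 -2.038 1.797
v 1.467 -1.908 1.071
v 0.407 -1.824 1.452
v 1.33 -1.859 0.677
v 0.269 -1.775 1.059
v 1.185 -1.983 0.303
v 0.125 -1.899 0.684
v 1.059 -2.259 0.013
v -0.002 -2.175 0.394
v 0.972 -2.64 -0.143
v -0.088 -2.555 0.238
v 0.941 -3.058 -0.138
v -0.119 -2.974 0.243
v 0.97 -3.443 0.028
v -0.09 -3.359 0.409
v 1.054 -3.728 0.325
v -0.006 -3.643 0.706
v 1.18 -3.862 0.703
v 0.119 -3.778 1.084
v 1.324 -3.824 1.095
v 0.263 -3.74 1.477
v 1.462 -3.62 1.435
v 0.402 -3.535 1.816
v 1.571 -3.284 1.663
v 0.511 -3.2 2.044
v 1.631 -2.876 1.74
v 0.571 -2.791 2.121
v -0.217 -4.212 -2.699
v 0.218 -3.499 -3.369
v 0.517 -3.308 -1.261
v -0.281 -3.293 -3.244
v -0.762 -3.333 -2.973
v -1.098 -3.609 -2.629
v -1.197 -4.046 -2.304
v -1.034 -4.527 -2.084
v -0.651 -4.924 -2.03
v -0.153 -5.131 -2.154
v 0.329 -5.091 -2.425
v 0.664 -4.815 -2.769
v 0.764 -4.378 -3.094
v 0.6 -3.896 -3.314
v -2.671 3.821 0.627
v -1.856 4.28 0.247
v -1.744 2.56 1.093
v -0.929 3.019 0.713
v -1.382 3.393 1.534
v -1.955 4.172 1.246
v -1.645 2.668 0.094
v -2.218 3.447 -0.194
v -1.222 3.567 -0.082
v -1.06 4.015 0.807
v -2.54 2.825 0.533
v -2.378 3.273 1.422
f 2 1 5
f 2 5 3
f 3 5 6
f 3 6 4
f 5 1 7
f 5 7 6
f 6 7 8
f 6 8 4
f 7 1 9
f 7 9 8
f 8 9 10
f 8 10 4
f 9 1 11
f 9 11 10
f 10 11 12
f 10 12 4
f 11 1 13
f 11 13 12
f 12 13 14
f 12 14 4
f 13 1 15
f 13 15 14
f 14 15 16
f 14 16 4
f 15 1 17
f 15 17 16
f 16 17 18
f 16 18 4
f 17 1 19
f 17 19 18
f 18 19 20
f 18 20 4
f 19 1 21
f 19 21 20
f 20 21 22
f 20 22 4
f 21 1 23
f 21 23 22
f 22 23 24
f 22 24 4
f 23 1 25
f 23 25 24
f 24 25 26
f 24 26 4
f 25 1 27
f 25 27 26
f 26 27 28
f 26 28 4
f 27 1 29
f 27 29 28
f 28 29 30
f 28 30 4
f 29 1 31
f 29 31 30
f 30 31 32
f 30 32 4
f 31 1 2
f 31 2 32
f 32 2 3
f 32 3 4
f 34 33 36
f 34 36 35
f 36 33 37
f 36 37 35
f 37 33 38
f 37 38 35
f 38 33 39
f 38 39 35
f 39 33 40
f 39 40 35
f 40 33 41
f 40 41 35
f 41 33 42
f 41 42 35
f 42 33 43
f 42 43 35
f 43 33 44
f 43 44 35
f 44 33 45
f 44 45 35
f 45 33 46
f 45 46 35
f 46 33 34
f 46 34 35
f 47 58 52
f 47 52 48
f 47 48 54
f 47 54 57
f 47 57 58
f 48 52 56
f 52 58 51
f 58 57 49
f 57 54 53
f 54 48 55
f 50 56 51
f 50 51 49
f 50 49 53
f 50 53 55
f 50 55 56
f 51 56 52
f 49 51 58
f 53 49 57
f 55 53 54
f 56 55 48



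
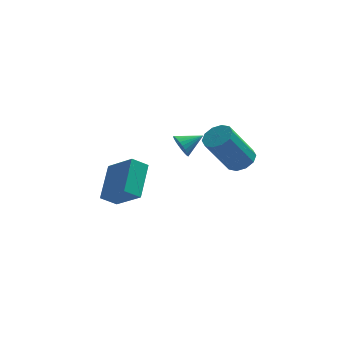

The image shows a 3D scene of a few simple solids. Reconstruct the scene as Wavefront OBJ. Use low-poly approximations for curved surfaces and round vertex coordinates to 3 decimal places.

v -0.419 -2.297 3.528
v -0.1 -2.561 3.053
v 0.539 -1.903 3.952
v -0.15 -2.34 2.96
v -0.241 -2.111 2.953
v -0.359 -1.911 3.033
v -0.486 -1.77 3.189
v -0.603 -1.709 3.396
v -0.692 -1.737 3.624
v -0.739 -1.851 3.836
v -0.738 -2.033 4.002
v -0.689 -2.254 4.096
v -0.598 -2.483 4.102
v -0.48 -2.683 4.022
v -0.353 -2.824 3.866
v -0.236 -2.885 3.659
v -0.147 -2.857 3.431
v -0.099 -2.743 3.219
v -4.137 2.452 -2.844
v -3.804 4.134 -1.721
v -3.382 2.689 -3.422
v -3.049 4.371 -2.299
v -2.991 1.489 -1.741
v -2.658 3.171 -0.618
v -2.236 1.726 -2.319
v -1.903 3.408 -1.196
v 2.234 -0.44 1.543
v 2.769 -0.956 1.703
v 1.701 -1.495 3.537
v 1.166 -0.98 3.377
v 2.898 -0.548 1.898
v 1.829 -1.088 3.732
v 2.773 -0.099 1.957
v 1.704 -0.639 3.791
v 2.442 0.219 1.858
v 1.374 -0.32 3.692
v 2.032 0.286 1.639
v 0.964 -0.253 3.473
v 1.699 0.075 1.383
v 0.631 -0.464 3.217
v 1.571 -0.332 1.188
v 0.502 -0.872 3.022
v 1.696 -0.781 1.129
v 0.627 -1.321 2.963
v 2.026 -1.1 1.228
v 0.958 -1.639 3.062
v 2.436 -1.167 1.447
v 1.368 -1.706 3.281
f 2 1 4
f 2 4 3
f 4 1 5
f 4 5 3
f 5 1 6
f 5 6 3
f 6 1 7
f 6 7 3
f 7 1 8
f 7 8 3
f 8 1 9
f 8 9 3
f 9 1 10
f 9 10 3
f 10 1 11
f 10 11 3
f 11 1 12
f 11 12 3
f 12 1 13
f 12 13 3
f 13 1 14
f 13 14 3
f 14 1 15
f 14 15 3
f 15 1 16
f 15 16 3
f 16 1 17
f 16 17 3
f 17 1 18
f 17 18 3
f 18 1 2
f 18 2 3
f 20 22 19
f 23 20 19
f 19 22 21
f 21 23 19
f 20 26 22
f 24 20 23
f 24 26 20
f 22 26 21
f 25 23 21
f 21 26 25
f 25 24 23
f 26 24 25
f 28 27 31
f 28 31 29
f 29 31 32
f 29 32 30
f 31 27 33
f 31 33 32
f 32 33 34
f 32 34 30
f 33 27 35
f 33 35 34
f 34 35 36
f 34 36 30
f 35 27 37
f 35 37 36
f 36 37 38
f 36 38 30
f 37 27 39
f 37 39 38
f 38 39 40
f 38 40 30
f 39 27 41
f 39 41 40
f 40 41 42
f 40 42 30
f 41 27 43
f 41 43 42
f 42 43 44
f 42 44 30
f 43 27 45
f 43 45 44
f 44 45 46
f 44 46 30
f 45 27 47
f 45 47 46
f 46 47 48
f 46 48 30
f 47 27 28
f 47 28 48
f 48 28 29
f 48 29 30



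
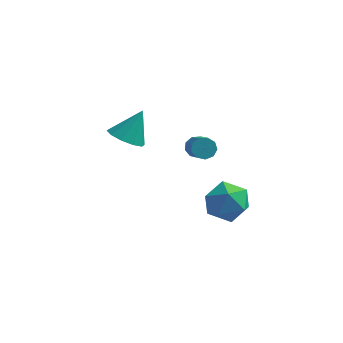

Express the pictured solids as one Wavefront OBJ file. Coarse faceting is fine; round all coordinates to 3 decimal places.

v -3.263 0.649 2.177
v -2.33 0.79 1.695
v -2.597 1.531 3.723
v -2.708 1.308 1.561
v -3.297 1.575 1.663
v -3.874 1.488 1.962
v -4.217 1.08 2.342
v -4.196 0.508 2.66
v -3.819 -0.011 2.794
v -3.229 -0.277 2.692
v -2.652 -0.19 2.393
v -2.309 0.217 2.012
v 0.167 1.772 1.239
v 0.788 1.969 1.136
v 1.494 0.406 2.399
v 0.873 0.208 2.501
v 0.616 2.182 1.495
v 1.322 0.618 2.758
v 0.234 2.202 1.734
v 0.939 0.639 2.997
v -0.18 2.021 1.741
v 0.526 0.458 3.004
v -0.431 1.724 1.513
v 0.275 0.16 2.776
v -0.402 1.448 1.157
v 0.303 -0.115 2.419
v -0.107 1.324 0.838
v 0.599 -0.239 2.101
v 0.316 1.41 0.707
v 1.022 -0.154 1.97
v 0.67 1.664 0.825
v 1.376 0.101 2.088
v 2.601 -3.369 3.246
v 3.805 -3.511 2.98
v 2.115 -4.409 1.6
v 3.319 -4.551 1.334
v 2.827 -5.132 2.313
v 3.128 -4.489 3.331
v 2.792 -3.431 1.249
v 3.093 -2.788 2.267
v 3.923 -3.549 1.746
v 3.945 -4.6 2.404
v 1.975 -3.32 2.176
v 1.997 -4.371 2.834
f 2 1 4
f 2 4 3
f 4 1 5
f 4 5 3
f 5 1 6
f 5 6 3
f 6 1 7
f 6 7 3
f 7 1 8
f 7 8 3
f 8 1 9
f 8 9 3
f 9 1 10
f 9 10 3
f 10 1 11
f 10 11 3
f 11 1 12
f 11 12 3
f 12 1 2
f 12 2 3
f 14 13 17
f 14 17 15
f 15 17 18
f 15 18 16
f 17 13 19
f 17 19 18
f 18 19 20
f 18 20 16
f 19 13 21
f 19 21 20
f 20 21 22
f 20 22 16
f 21 13 23
f 21 23 22
f 22 23 24
f 22 24 16
f 23 13 25
f 23 25 24
f 24 25 26
f 24 26 16
f 25 13 27
f 25 27 26
f 26 27 28
f 26 28 16
f 27 13 29
f 27 29 28
f 28 29 30
f 28 30 16
f 29 13 31
f 29 31 30
f 30 31 32
f 30 32 16
f 31 13 14
f 31 14 32
f 32 14 15
f 32 15 16
f 33 44 38
f 33 38 34
f 33 34 40
f 33 40 43
f 33 43 44
f 34 38 42
f 38 44 37
f 44 43 35
f 43 40 39
f 40 34 41
f 36 42 37
f 36 37 35
f 36 35 39
f 36 39 41
f 36 41 42
f 37 42 38
f 35 37 44
f 39 35 43
f 41 39 40
f 42 41 34



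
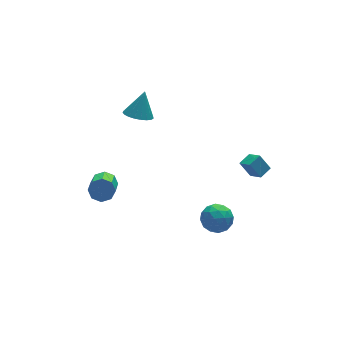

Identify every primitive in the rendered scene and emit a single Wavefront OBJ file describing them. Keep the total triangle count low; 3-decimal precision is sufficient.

v -3.588 3.017 -2.095
v -3.204 2.49 -2.591
v -3.927 0.975 -1.541
v -4.312 1.503 -1.045
v -2.85 2.66 -2.101
v -3.574 1.145 -1.052
v -2.929 3.04 -1.608
v -3.652 1.525 -0.558
v -3.394 3.406 -1.4
v -4.117 1.891 -0.35
v -3.973 3.545 -1.599
v -4.696 2.03 -0.549
v -4.326 3.375 -2.088
v -5.05 1.86 -1.039
v -4.248 2.995 -2.582
v -4.971 1.48 -1.532
v -3.783 2.629 -2.79
v -4.506 1.114 -1.74
v 0.221 -2.686 -1.028
v 1.106 -2.687 -0.499
v 0.694 -4.073 -1.821
v 1.579 -4.074 -1.292
v 0.69 -4.271 -0.81
v 0.397 -3.413 -0.319
v 1.403 -3.347 -2.001
v 1.11 -2.489 -1.51
v 1.836 -3.095 -1.1
v 1.395 -3.666 -0.364
v 0.405 -3.094 -1.956
v -0.036 -3.665 -1.22
v 0.622 -2.564 -0.693
v 1.178 -4.196 -1.627
v 0.656 -4.311 -1.343
v 1.175 -4.312 -1.032
v 0.205 -2.991 -0.588
v 0.725 -2.992 -0.277
v 0.481 -3.923 -0.46
v 1.075 -3.768 -2.043
v 1.595 -3.769 -1.732
v 0.625 -2.448 -1.288
v 1.144 -2.449 -0.977
v 1.319 -2.837 -1.86
v 1.571 -2.805 -0.736
v 1.849 -3.621 -1.203
v 1.746 -3.193 -1.619
v 1.574 -2.689 -1.33
v 1.312 -3.141 -0.304
v 1.59 -3.956 -0.77
v 1.067 -4.072 -0.487
v 0.896 -3.568 -0.198
v 1.741 -3.381 -0.657
v 0.21 -2.804 -1.55
v 0.488 -3.619 -2.016
v 0.904 -3.192 -2.122
v 0.733 -2.688 -1.833
v -0.049 -3.139 -1.117
v 0.229 -3.955 -1.584
v 0.226 -4.071 -0.99
v 0.054 -3.567 -0.701
v 0.059 -3.379 -1.663
v -1.082 3.691 3.055
v -0.436 4.201 2.601
v -0.418 4.229 4.605
v -0.73 4.456 2.638
v -1.085 4.579 2.748
v -1.439 4.548 2.91
v -1.731 4.369 3.098
v -1.912 4.073 3.278
v -1.948 3.71 3.419
v -1.835 3.344 3.498
v -1.592 3.038 3.5
v -1.26 2.845 3.425
v -0.898 2.798 3.286
v -0.568 2.906 3.107
v -0.326 3.149 2.919
v -0.215 3.486 2.755
v -0.254 3.858 2.642
v 3.679 -1.884 0.416
v 3.935 -2.759 0.996
v 3.193 -1.393 1.373
v 3.449 -2.268 1.952
v 4.471 -1.512 0.628
v 4.727 -2.387 1.207
v 3.985 -1.021 1.584
v 4.241 -1.896 2.164
f 2 1 5
f 2 5 3
f 3 5 6
f 3 6 4
f 5 1 7
f 5 7 6
f 6 7 8
f 6 8 4
f 7 1 9
f 7 9 8
f 8 9 10
f 8 10 4
f 9 1 11
f 9 11 10
f 10 11 12
f 10 12 4
f 11 1 13
f 11 13 12
f 12 13 14
f 12 14 4
f 13 1 15
f 13 15 14
f 14 15 16
f 14 16 4
f 15 1 17
f 15 17 16
f 16 17 18
f 16 18 4
f 17 1 2
f 17 2 18
f 18 2 3
f 18 3 4
f 19 56 35
f 56 30 59
f 35 59 24
f 56 59 35
f 19 35 31
f 35 24 36
f 31 36 20
f 35 36 31
f 19 31 40
f 31 20 41
f 40 41 26
f 31 41 40
f 19 40 52
f 40 26 55
f 52 55 29
f 40 55 52
f 19 52 56
f 52 29 60
f 56 60 30
f 52 60 56
f 20 36 47
f 36 24 50
f 47 50 28
f 36 50 47
f 24 59 37
f 59 30 58
f 37 58 23
f 59 58 37
f 30 60 57
f 60 29 53
f 57 53 21
f 60 53 57
f 29 55 54
f 55 26 42
f 54 42 25
f 55 42 54
f 26 41 46
f 41 20 43
f 46 43 27
f 41 43 46
f 22 48 34
f 48 28 49
f 34 49 23
f 48 49 34
f 22 34 32
f 34 23 33
f 32 33 21
f 34 33 32
f 22 32 39
f 32 21 38
f 39 38 25
f 32 38 39
f 22 39 44
f 39 25 45
f 44 45 27
f 39 45 44
f 22 44 48
f 44 27 51
f 48 51 28
f 44 51 48
f 23 49 37
f 49 28 50
f 37 50 24
f 49 50 37
f 21 33 57
f 33 23 58
f 57 58 30
f 33 58 57
f 25 38 54
f 38 21 53
f 54 53 29
f 38 53 54
f 27 45 46
f 45 25 42
f 46 42 26
f 45 42 46
f 28 51 47
f 51 27 43
f 47 43 20
f 51 43 47
f 62 61 64
f 62 64 63
f 64 61 65
f 64 65 63
f 65 61 66
f 65 66 63
f 66 61 67
f 66 67 63
f 67 61 68
f 67 68 63
f 68 61 69
f 68 69 63
f 69 61 70
f 69 70 63
f 70 61 71
f 70 71 63
f 71 61 72
f 71 72 63
f 72 61 73
f 72 73 63
f 73 61 74
f 73 74 63
f 74 61 75
f 74 75 63
f 75 61 76
f 75 76 63
f 76 61 77
f 76 77 63
f 77 61 62
f 77 62 63
f 79 81 78
f 82 79 78
f 78 81 80
f 80 82 78
f 79 85 81
f 83 79 82
f 83 85 79
f 81 85 80
f 84 82 80
f 80 85 84
f 84 83 82
f 85 83 84



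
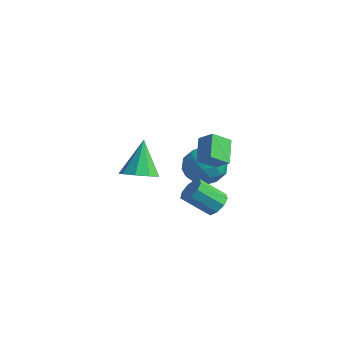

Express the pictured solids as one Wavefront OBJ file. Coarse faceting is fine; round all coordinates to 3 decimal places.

v 0.035 2.229 -4.261
v 0.497 2.484 -3.7
v -0.292 1.445 -2.579
v -0.755 1.191 -3.139
v 0.064 2.783 -3.727
v -0.725 1.745 -2.605
v -0.382 2.824 -4.003
v -1.171 1.785 -2.882
v -0.633 2.586 -4.4
v -1.423 1.547 -3.279
v -0.572 2.181 -4.732
v -1.361 1.143 -3.611
v -0.227 1.799 -4.843
v -1.016 0.761 -3.722
v 0.24 1.618 -4.682
v -0.549 0.58 -3.561
v 0.612 1.723 -4.323
v -0.177 0.685 -3.202
v 0.713 2.065 -3.935
v -0.076 1.026 -2.814
v -0.583 -2.128 -0.834
v -0.049 -2.8 -0.362
v -1.217 -1.332 1.014
v 0.319 -2.251 -0.472
v 0.265 -1.644 -0.752
v -0.186 -1.264 -1.071
v -0.823 -1.288 -1.278
v -1.348 -1.705 -1.278
v -1.515 -2.32 -1.071
v -1.246 -2.845 -0.752
v -0.667 -3.035 -0.472
v -1.827 2.485 -2.085
v -2.71 3.368 -1.134
v -1.562 3.502 -2.781
v -2.445 4.384 -1.83
v -0.995 2.676 -1.49
v -1.878 3.558 -0.539
v -0.73 3.692 -2.186
v -1.613 4.575 -1.235
v -4.096 3.868 -3.277
v -3.609 4.396 -4.302
v -2.231 3.544 -2.558
v -1.744 4.072 -3.583
v -2.363 4.773 -2.752
v -3.515 4.974 -3.196
v -2.325 2.966 -3.664
v -3.477 3.167 -4.108
v -2.515 3.838 -4.541
v -2.538 4.955 -3.977
v -3.302 2.985 -2.883
v -3.325 4.102 -2.319
v -4.016 4.16 -3.852
v -1.824 3.78 -3.008
v -2.187 4.192 -2.519
v -1.901 4.502 -3.122
v -3.961 4.5 -3.202
v -3.675 4.81 -3.805
v -2.942 5.032 -2.894
v -2.165 3.13 -3.055
v -1.879 3.44 -3.658
v -3.939 3.438 -3.738
v -3.653 3.748 -4.341
v -2.898 2.908 -3.966
v -3.087 4.143 -4.595
v -1.991 3.953 -4.173
v -2.332 3.303 -4.221
v -3.01 3.42 -4.482
v -3.101 4.799 -4.264
v -2.004 4.609 -3.842
v -2.368 5.021 -3.353
v -3.045 5.139 -3.614
v -2.457 4.472 -4.405
v -3.836 3.331 -3.018
v -2.739 3.141 -2.596
v -2.795 2.801 -3.246
v -3.472 2.919 -3.507
v -3.849 3.987 -2.687
v -2.753 3.797 -2.265
v -2.83 4.52 -2.378
v -3.508 4.637 -2.639
v -3.383 3.468 -2.455
f 2 1 5
f 2 5 3
f 3 5 6
f 3 6 4
f 5 1 7
f 5 7 6
f 6 7 8
f 6 8 4
f 7 1 9
f 7 9 8
f 8 9 10
f 8 10 4
f 9 1 11
f 9 11 10
f 10 11 12
f 10 12 4
f 11 1 13
f 11 13 12
f 12 13 14
f 12 14 4
f 13 1 15
f 13 15 14
f 14 15 16
f 14 16 4
f 15 1 17
f 15 17 16
f 16 17 18
f 16 18 4
f 17 1 19
f 17 19 18
f 18 19 20
f 18 20 4
f 19 1 2
f 19 2 20
f 20 2 3
f 20 3 4
f 22 21 24
f 22 24 23
f 24 21 25
f 24 25 23
f 25 21 26
f 25 26 23
f 26 21 27
f 26 27 23
f 27 21 28
f 27 28 23
f 28 21 29
f 28 29 23
f 29 21 30
f 29 30 23
f 30 21 31
f 30 31 23
f 31 21 22
f 31 22 23
f 33 35 32
f 36 33 32
f 32 35 34
f 34 36 32
f 33 39 35
f 37 33 36
f 37 39 33
f 35 39 34
f 38 36 34
f 34 39 38
f 38 37 36
f 39 37 38
f 40 77 56
f 77 51 80
f 56 80 45
f 77 80 56
f 40 56 52
f 56 45 57
f 52 57 41
f 56 57 52
f 40 52 61
f 52 41 62
f 61 62 47
f 52 62 61
f 40 61 73
f 61 47 76
f 73 76 50
f 61 76 73
f 40 73 77
f 73 50 81
f 77 81 51
f 73 81 77
f 41 57 68
f 57 45 71
f 68 71 49
f 57 71 68
f 45 80 58
f 80 51 79
f 58 79 44
f 80 79 58
f 51 81 78
f 81 50 74
f 78 74 42
f 81 74 78
f 50 76 75
f 76 47 63
f 75 63 46
f 76 63 75
f 47 62 67
f 62 41 64
f 67 64 48
f 62 64 67
f 43 69 55
f 69 49 70
f 55 70 44
f 69 70 55
f 43 55 53
f 55 44 54
f 53 54 42
f 55 54 53
f 43 53 60
f 53 42 59
f 60 59 46
f 53 59 60
f 43 60 65
f 60 46 66
f 65 66 48
f 60 66 65
f 43 65 69
f 65 48 72
f 69 72 49
f 65 72 69
f 44 70 58
f 70 49 71
f 58 71 45
f 70 71 58
f 42 54 78
f 54 44 79
f 78 79 51
f 54 79 78
f 46 59 75
f 59 42 74
f 75 74 50
f 59 74 75
f 48 66 67
f 66 46 63
f 67 63 47
f 66 63 67
f 49 72 68
f 72 48 64
f 68 64 41
f 72 64 68



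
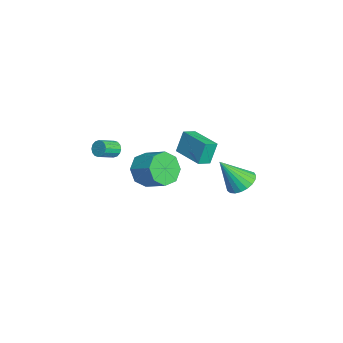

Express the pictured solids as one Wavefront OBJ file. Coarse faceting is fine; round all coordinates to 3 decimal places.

v 3.515 -3.163 3.37
v 3.945 -3.003 3.105
v 4.535 -3.798 3.585
v 4.105 -3.957 3.85
v 3.949 -2.86 3.339
v 4.539 -3.654 3.818
v 3.836 -2.797 3.581
v 4.426 -3.592 4.061
v 3.637 -2.833 3.767
v 4.227 -3.627 4.246
v 3.405 -2.957 3.846
v 3.996 -3.751 4.326
v 3.203 -3.136 3.798
v 3.794 -3.931 4.278
v 3.085 -3.322 3.635
v 3.675 -4.117 4.115
v 3.081 -3.466 3.402
v 3.671 -4.26 3.881
v 3.194 -3.528 3.159
v 3.784 -4.323 3.639
v 3.393 -3.493 2.974
v 3.983 -4.287 3.453
v 3.624 -3.369 2.894
v 4.215 -4.163 3.374
v 3.826 -3.189 2.942
v 4.417 -3.984 3.422
v 1.471 0.174 1.693
v 1.172 0.576 3.011
v 1.012 0.834 1.388
v 0.713 1.236 2.706
v 3.027 1.264 1.714
v 2.728 1.666 3.032
v 2.568 1.924 1.409
v 2.269 2.326 2.727
v 3.451 -1.514 1.647
v 4.134 -1.542 0.798
v 5.052 -0.574 1.504
v 4.369 -0.546 2.353
v 3.558 -0.942 0.725
v 4.477 0.025 1.431
v 2.92 -0.678 1.192
v 3.838 0.29 1.899
v 2.592 -0.903 1.925
v 3.511 0.065 2.632
v 2.768 -1.486 2.496
v 3.686 -0.518 3.202
v 3.343 -2.085 2.569
v 4.262 -1.118 3.275
v 3.982 -2.35 2.101
v 4.9 -1.382 2.808
v 4.309 -2.125 1.368
v 5.228 -1.157 2.075
v 0.738 3.775 -1.512
v 1.289 3.136 -1.97
v 0.802 2.565 0.252
v 1.561 3.381 -1.812
v 1.691 3.695 -1.601
v 1.656 4.022 -1.375
v 1.463 4.307 -1.173
v 1.144 4.499 -1.029
v 0.755 4.567 -0.969
v 0.364 4.498 -1.002
v 0.037 4.303 -1.124
v -0.169 4.018 -1.313
v -0.218 3.69 -1.536
v -0.101 3.378 -1.755
v 0.161 3.134 -1.932
v 0.522 3.001 -2.036
v 0.921 3.001 -2.05
f 2 1 5
f 2 5 3
f 3 5 6
f 3 6 4
f 5 1 7
f 5 7 6
f 6 7 8
f 6 8 4
f 7 1 9
f 7 9 8
f 8 9 10
f 8 10 4
f 9 1 11
f 9 11 10
f 10 11 12
f 10 12 4
f 11 1 13
f 11 13 12
f 12 13 14
f 12 14 4
f 13 1 15
f 13 15 14
f 14 15 16
f 14 16 4
f 15 1 17
f 15 17 16
f 16 17 18
f 16 18 4
f 17 1 19
f 17 19 18
f 18 19 20
f 18 20 4
f 19 1 21
f 19 21 20
f 20 21 22
f 20 22 4
f 21 1 23
f 21 23 22
f 22 23 24
f 22 24 4
f 23 1 25
f 23 25 24
f 24 25 26
f 24 26 4
f 25 1 2
f 25 2 26
f 26 2 3
f 26 3 4
f 28 30 27
f 31 28 27
f 27 30 29
f 29 31 27
f 28 34 30
f 32 28 31
f 32 34 28
f 30 34 29
f 33 31 29
f 29 34 33
f 33 32 31
f 34 32 33
f 36 35 39
f 36 39 37
f 37 39 40
f 37 40 38
f 39 35 41
f 39 41 40
f 40 41 42
f 40 42 38
f 41 35 43
f 41 43 42
f 42 43 44
f 42 44 38
f 43 35 45
f 43 45 44
f 44 45 46
f 44 46 38
f 45 35 47
f 45 47 46
f 46 47 48
f 46 48 38
f 47 35 49
f 47 49 48
f 48 49 50
f 48 50 38
f 49 35 51
f 49 51 50
f 50 51 52
f 50 52 38
f 51 35 36
f 51 36 52
f 52 36 37
f 52 37 38
f 54 53 56
f 54 56 55
f 56 53 57
f 56 57 55
f 57 53 58
f 57 58 55
f 58 53 59
f 58 59 55
f 59 53 60
f 59 60 55
f 60 53 61
f 60 61 55
f 61 53 62
f 61 62 55
f 62 53 63
f 62 63 55
f 63 53 64
f 63 64 55
f 64 53 65
f 64 65 55
f 65 53 66
f 65 66 55
f 66 53 67
f 66 67 55
f 67 53 68
f 67 68 55
f 68 53 69
f 68 69 55
f 69 53 54
f 69 54 55



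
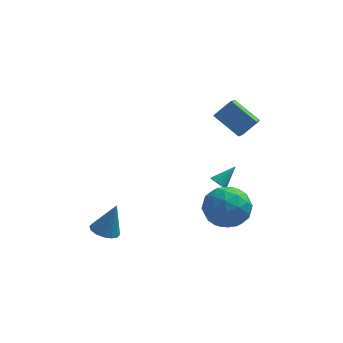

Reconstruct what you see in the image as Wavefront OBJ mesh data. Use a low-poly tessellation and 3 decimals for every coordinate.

v -2.499 -2.233 -1.707
v -1.871 -2.655 -1.85
v -1.921 -1.927 -0.073
v -1.772 -2.283 -1.955
v -1.868 -1.898 -1.993
v -2.133 -1.603 -1.955
v -2.496 -1.477 -1.85
v -2.86 -1.553 -1.707
v -3.127 -1.812 -1.564
v -3.226 -2.183 -1.459
v -3.13 -2.568 -1.421
v -2.865 -2.864 -1.459
v -2.502 -2.99 -1.564
v -2.138 -2.914 -1.707
v 3.808 1.426 2.593
v 2.559 2.199 3.525
v 4.016 3.031 1.541
v 2.766 3.803 2.473
v 4.654 1.837 3.387
v 3.404 2.609 4.319
v 4.861 3.441 2.335
v 3.612 4.214 3.267
v 2.858 -0.202 0.313
v 3.224 -0.264 -0.022
v 3.682 0.462 1.087
v 3.138 -0.085 -0.085
v 3.004 0.074 -0.078
v 2.844 0.185 -0.003
v 2.688 0.229 0.126
v 2.56 0.199 0.287
v 2.484 0.099 0.453
v 2.473 -0.052 0.595
v 2.529 -0.23 0.688
v 2.641 -0.402 0.716
v 2.791 -0.54 0.675
v 2.953 -0.62 0.571
v 3.098 -0.627 0.423
v 3.202 -0.56 0.255
v 3.246 -0.432 0.098
v 2.613 -1.79 1.03
v 3.869 -1.773 1.157
v 2.751 -3.487 -0.097
v 4.007 -3.47 0.03
v 3.275 -3.722 1.027
v 3.19 -2.673 1.723
v 3.43 -2.587 -0.663
v 3.345 -1.538 0.033
v 4.374 -2.265 0.111
v 4.277 -2.966 1.155
v 2.343 -2.294 -0.095
v 2.246 -2.995 0.949
v 3.229 -1.633 1.192
v 3.391 -3.627 -0.132
v 2.961 -3.776 0.454
v 3.699 -3.765 0.528
v 2.83 -2.162 1.525
v 3.568 -2.151 1.6
v 3.219 -3.297 1.523
v 3.052 -3.109 -0.54
v 3.79 -3.098 -0.465
v 2.921 -1.495 0.532
v 3.659 -1.484 0.606
v 3.401 -1.963 -0.463
v 4.263 -1.912 0.652
v 4.345 -2.909 -0.01
v 4.006 -2.39 -0.418
v 3.956 -1.774 -0.009
v 4.207 -2.324 1.266
v 4.288 -3.321 0.604
v 3.858 -3.469 1.19
v 3.808 -2.853 1.599
v 4.504 -2.613 0.651
v 2.332 -1.939 0.456
v 2.413 -2.936 -0.206
v 2.812 -2.407 -0.539
v 2.762 -1.791 -0.13
v 2.275 -2.351 1.07
v 2.357 -3.348 0.408
v 2.664 -3.486 1.069
v 2.614 -2.87 1.478
v 2.116 -2.647 0.409
f 2 1 4
f 2 4 3
f 4 1 5
f 4 5 3
f 5 1 6
f 5 6 3
f 6 1 7
f 6 7 3
f 7 1 8
f 7 8 3
f 8 1 9
f 8 9 3
f 9 1 10
f 9 10 3
f 10 1 11
f 10 11 3
f 11 1 12
f 11 12 3
f 12 1 13
f 12 13 3
f 13 1 14
f 13 14 3
f 14 1 2
f 14 2 3
f 16 18 15
f 19 16 15
f 15 18 17
f 17 19 15
f 16 22 18
f 20 16 19
f 20 22 16
f 18 22 17
f 21 19 17
f 17 22 21
f 21 20 19
f 22 20 21
f 24 23 26
f 24 26 25
f 26 23 27
f 26 27 25
f 27 23 28
f 27 28 25
f 28 23 29
f 28 29 25
f 29 23 30
f 29 30 25
f 30 23 31
f 30 31 25
f 31 23 32
f 31 32 25
f 32 23 33
f 32 33 25
f 33 23 34
f 33 34 25
f 34 23 35
f 34 35 25
f 35 23 36
f 35 36 25
f 36 23 37
f 36 37 25
f 37 23 38
f 37 38 25
f 38 23 39
f 38 39 25
f 39 23 24
f 39 24 25
f 40 77 56
f 77 51 80
f 56 80 45
f 77 80 56
f 40 56 52
f 56 45 57
f 52 57 41
f 56 57 52
f 40 52 61
f 52 41 62
f 61 62 47
f 52 62 61
f 40 61 73
f 61 47 76
f 73 76 50
f 61 76 73
f 40 73 77
f 73 50 81
f 77 81 51
f 73 81 77
f 41 57 68
f 57 45 71
f 68 71 49
f 57 71 68
f 45 80 58
f 80 51 79
f 58 79 44
f 80 79 58
f 51 81 78
f 81 50 74
f 78 74 42
f 81 74 78
f 50 76 75
f 76 47 63
f 75 63 46
f 76 63 75
f 47 62 67
f 62 41 64
f 67 64 48
f 62 64 67
f 43 69 55
f 69 49 70
f 55 70 44
f 69 70 55
f 43 55 53
f 55 44 54
f 53 54 42
f 55 54 53
f 43 53 60
f 53 42 59
f 60 59 46
f 53 59 60
f 43 60 65
f 60 46 66
f 65 66 48
f 60 66 65
f 43 65 69
f 65 48 72
f 69 72 49
f 65 72 69
f 44 70 58
f 70 49 71
f 58 71 45
f 70 71 58
f 42 54 78
f 54 44 79
f 78 79 51
f 54 79 78
f 46 59 75
f 59 42 74
f 75 74 50
f 59 74 75
f 48 66 67
f 66 46 63
f 67 63 47
f 66 63 67
f 49 72 68
f 72 48 64
f 68 64 41
f 72 64 68



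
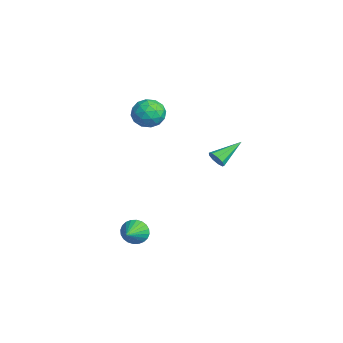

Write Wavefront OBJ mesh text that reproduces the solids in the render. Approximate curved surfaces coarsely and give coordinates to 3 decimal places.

v -3.071 0.338 0.044
v -2.368 0.003 0.544
v -3.892 -0.863 0.396
v -3.189 -1.198 0.896
v -3.645 -0.446 1.183
v -3.137 0.297 0.966
v -3.123 -1.157 -0.026
v -2.615 -0.414 -0.243
v -2.4 -0.92 0.501
v -2.723 -0.481 1.248
v -3.537 -0.379 -0.308
v -3.86 0.06 0.439
v -2.647 0.276 0.263
v -3.613 -1.136 0.677
v -3.881 -0.694 0.846
v -3.467 -0.89 1.14
v -3.099 0.448 0.511
v -2.686 0.252 0.805
v -3.437 -0.012 1.181
v -3.574 -1.112 0.135
v -3.161 -1.308 0.429
v -2.793 0.03 -0.2
v -2.379 -0.166 0.094
v -2.823 -0.848 -0.241
v -2.253 -0.463 0.532
v -2.736 -1.17 0.738
v -2.697 -1.145 0.197
v -2.398 -0.709 0.069
v -2.442 -0.205 0.971
v -2.925 -0.911 1.178
v -3.193 -0.469 1.347
v -2.895 -0.033 1.219
v -2.461 -0.748 0.946
v -3.335 0.051 -0.238
v -3.818 -0.655 -0.031
v -3.365 -0.827 -0.279
v -3.067 -0.391 -0.407
v -3.524 0.31 0.202
v -4.007 -0.397 0.408
v -3.862 -0.151 0.871
v -3.563 0.285 0.743
v -3.799 -0.112 -0.006
v 2.958 -2.403 -4.053
v 3.309 -2.297 -4.661
v 3.982 -3.017 -3.567
v 3.378 -2.07 -4.518
v 3.383 -1.893 -4.305
v 3.323 -1.794 -4.054
v 3.208 -1.787 -3.802
v 3.054 -1.874 -3.588
v 2.886 -2.042 -3.445
v 2.729 -2.264 -3.395
v 2.606 -2.508 -3.445
v 2.537 -2.735 -3.587
v 2.532 -2.912 -3.8
v 2.592 -3.011 -4.052
v 2.707 -3.018 -4.304
v 2.861 -2.931 -4.517
v 3.029 -2.763 -4.66
v 3.186 -2.541 -4.711
v 0.362 2.115 -1.213
v 0.747 2.069 -0.837
v -0.202 3.485 -0.467
v 0.87 2.273 -1.119
v 0.755 2.403 -1.446
v 0.457 2.398 -1.663
v 0.114 2.261 -1.67
v -0.112 2.055 -1.463
v -0.117 1.877 -1.139
v 0.103 1.81 -0.85
v 0.445 1.886 -0.731
f 1 38 17
f 38 12 41
f 17 41 6
f 38 41 17
f 1 17 13
f 17 6 18
f 13 18 2
f 17 18 13
f 1 13 22
f 13 2 23
f 22 23 8
f 13 23 22
f 1 22 34
f 22 8 37
f 34 37 11
f 22 37 34
f 1 34 38
f 34 11 42
f 38 42 12
f 34 42 38
f 2 18 29
f 18 6 32
f 29 32 10
f 18 32 29
f 6 41 19
f 41 12 40
f 19 40 5
f 41 40 19
f 12 42 39
f 42 11 35
f 39 35 3
f 42 35 39
f 11 37 36
f 37 8 24
f 36 24 7
f 37 24 36
f 8 23 28
f 23 2 25
f 28 25 9
f 23 25 28
f 4 30 16
f 30 10 31
f 16 31 5
f 30 31 16
f 4 16 14
f 16 5 15
f 14 15 3
f 16 15 14
f 4 14 21
f 14 3 20
f 21 20 7
f 14 20 21
f 4 21 26
f 21 7 27
f 26 27 9
f 21 27 26
f 4 26 30
f 26 9 33
f 30 33 10
f 26 33 30
f 5 31 19
f 31 10 32
f 19 32 6
f 31 32 19
f 3 15 39
f 15 5 40
f 39 40 12
f 15 40 39
f 7 20 36
f 20 3 35
f 36 35 11
f 20 35 36
f 9 27 28
f 27 7 24
f 28 24 8
f 27 24 28
f 10 33 29
f 33 9 25
f 29 25 2
f 33 25 29
f 44 43 46
f 44 46 45
f 46 43 47
f 46 47 45
f 47 43 48
f 47 48 45
f 48 43 49
f 48 49 45
f 49 43 50
f 49 50 45
f 50 43 51
f 50 51 45
f 51 43 52
f 51 52 45
f 52 43 53
f 52 53 45
f 53 43 54
f 53 54 45
f 54 43 55
f 54 55 45
f 55 43 56
f 55 56 45
f 56 43 57
f 56 57 45
f 57 43 58
f 57 58 45
f 58 43 59
f 58 59 45
f 59 43 60
f 59 60 45
f 60 43 44
f 60 44 45
f 62 61 64
f 62 64 63
f 64 61 65
f 64 65 63
f 65 61 66
f 65 66 63
f 66 61 67
f 66 67 63
f 67 61 68
f 67 68 63
f 68 61 69
f 68 69 63
f 69 61 70
f 69 70 63
f 70 61 71
f 70 71 63
f 71 61 62
f 71 62 63

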